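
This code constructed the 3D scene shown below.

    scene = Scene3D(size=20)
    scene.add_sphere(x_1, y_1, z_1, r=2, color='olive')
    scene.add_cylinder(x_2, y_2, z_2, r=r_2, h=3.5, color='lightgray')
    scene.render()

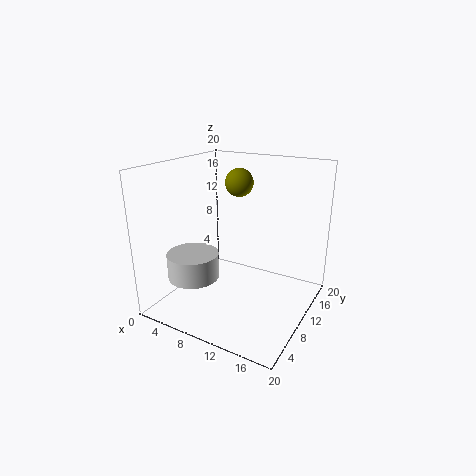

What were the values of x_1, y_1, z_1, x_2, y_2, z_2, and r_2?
x_1 = 8.5, y_1 = 13, z_1 = 17, x_2 = 5.5, y_2 = 5.5, z_2 = 5, r_2 = 3.5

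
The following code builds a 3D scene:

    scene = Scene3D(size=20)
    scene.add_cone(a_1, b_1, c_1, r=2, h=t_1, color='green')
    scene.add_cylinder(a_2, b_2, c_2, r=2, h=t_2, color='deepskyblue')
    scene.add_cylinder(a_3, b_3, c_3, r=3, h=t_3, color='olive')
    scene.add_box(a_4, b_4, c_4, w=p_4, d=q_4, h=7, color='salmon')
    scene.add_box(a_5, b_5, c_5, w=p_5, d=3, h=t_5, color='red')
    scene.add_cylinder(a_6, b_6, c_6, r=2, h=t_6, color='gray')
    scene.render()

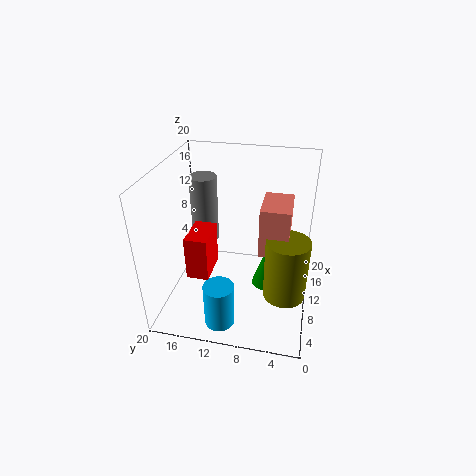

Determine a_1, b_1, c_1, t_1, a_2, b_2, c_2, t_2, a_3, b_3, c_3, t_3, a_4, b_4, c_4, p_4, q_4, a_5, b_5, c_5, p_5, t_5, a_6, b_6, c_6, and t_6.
a_1 = 11
b_1 = 6
c_1 = 2
t_1 = 6
a_2 = 3
b_2 = 11
c_2 = 1
t_2 = 6
a_3 = 9
b_3 = 3
c_3 = 2
t_3 = 9
a_4 = 9
b_4 = 3
c_4 = 8
p_4 = 6
q_4 = 4
a_5 = 5
b_5 = 13
c_5 = 6
p_5 = 5
t_5 = 6
a_6 = 14
b_6 = 16
c_6 = 7
t_6 = 10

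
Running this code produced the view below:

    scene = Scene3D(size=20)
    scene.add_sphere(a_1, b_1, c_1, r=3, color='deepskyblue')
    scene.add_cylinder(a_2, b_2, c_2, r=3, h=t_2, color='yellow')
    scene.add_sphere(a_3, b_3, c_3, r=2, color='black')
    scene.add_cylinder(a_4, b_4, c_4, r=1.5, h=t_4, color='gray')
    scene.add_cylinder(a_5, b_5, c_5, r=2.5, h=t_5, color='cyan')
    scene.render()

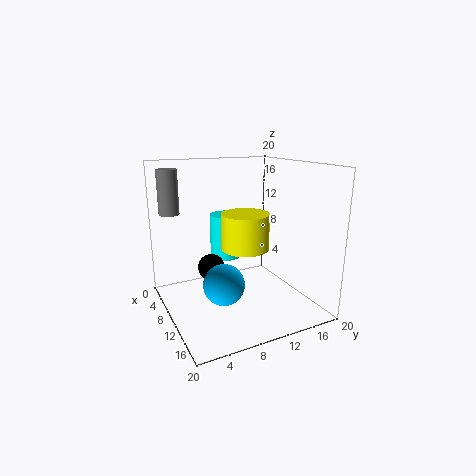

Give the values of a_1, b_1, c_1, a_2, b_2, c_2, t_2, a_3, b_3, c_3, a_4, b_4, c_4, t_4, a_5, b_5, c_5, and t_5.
a_1 = 9.5, b_1 = 8, c_1 = 3, a_2 = 14, b_2 = 9, c_2 = 10, t_2 = 4.5, a_3 = 6, b_3 = 7.5, c_3 = 4.5, a_4 = 2.5, b_4 = 2.5, c_4 = 12.5, t_4 = 6.5, a_5 = 2.5, b_5 = 11.5, c_5 = 4.5, t_5 = 7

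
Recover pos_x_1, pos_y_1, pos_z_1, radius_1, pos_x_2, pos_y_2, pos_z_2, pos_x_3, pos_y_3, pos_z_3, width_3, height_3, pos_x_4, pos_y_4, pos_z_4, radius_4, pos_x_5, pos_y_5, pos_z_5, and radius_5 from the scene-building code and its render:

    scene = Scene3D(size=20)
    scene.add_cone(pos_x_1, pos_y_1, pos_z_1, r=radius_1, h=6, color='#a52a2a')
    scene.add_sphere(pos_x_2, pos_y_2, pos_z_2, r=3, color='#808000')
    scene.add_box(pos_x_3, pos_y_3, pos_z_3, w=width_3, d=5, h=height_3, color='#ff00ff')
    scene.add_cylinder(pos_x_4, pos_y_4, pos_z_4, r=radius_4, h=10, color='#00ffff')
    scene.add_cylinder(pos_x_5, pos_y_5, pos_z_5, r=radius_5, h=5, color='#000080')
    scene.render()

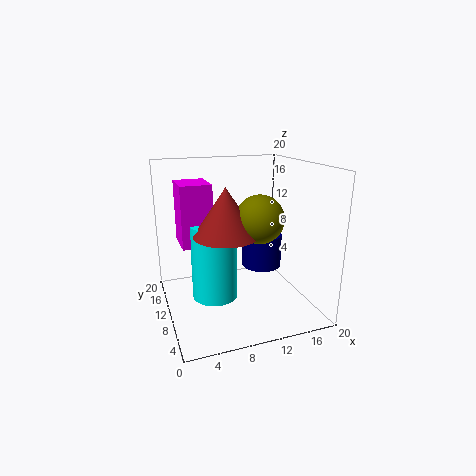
pos_x_1 = 7
pos_y_1 = 6
pos_z_1 = 12
radius_1 = 4
pos_x_2 = 11
pos_y_2 = 5
pos_z_2 = 14
pos_x_3 = 2
pos_y_3 = 8
pos_z_3 = 10
width_3 = 4
height_3 = 8
pos_x_4 = 6
pos_y_4 = 8
pos_z_4 = 3
radius_4 = 3
pos_x_5 = 15
pos_y_5 = 13
pos_z_5 = 4
radius_5 = 3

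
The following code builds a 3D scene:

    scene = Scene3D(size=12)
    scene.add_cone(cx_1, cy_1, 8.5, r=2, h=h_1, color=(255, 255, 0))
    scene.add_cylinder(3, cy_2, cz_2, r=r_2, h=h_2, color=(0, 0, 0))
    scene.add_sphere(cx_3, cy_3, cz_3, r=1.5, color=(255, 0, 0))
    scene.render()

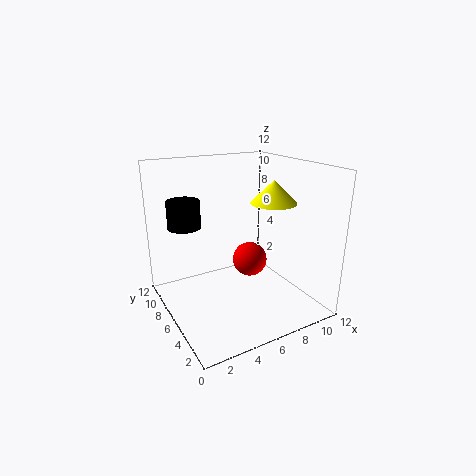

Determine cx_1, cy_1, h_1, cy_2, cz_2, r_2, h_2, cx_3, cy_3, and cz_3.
cx_1 = 9.5; cy_1 = 6; h_1 = 2; cy_2 = 10.5; cz_2 = 6; r_2 = 1.5; h_2 = 2.5; cx_3 = 7.5; cy_3 = 6.5; cz_3 = 3.5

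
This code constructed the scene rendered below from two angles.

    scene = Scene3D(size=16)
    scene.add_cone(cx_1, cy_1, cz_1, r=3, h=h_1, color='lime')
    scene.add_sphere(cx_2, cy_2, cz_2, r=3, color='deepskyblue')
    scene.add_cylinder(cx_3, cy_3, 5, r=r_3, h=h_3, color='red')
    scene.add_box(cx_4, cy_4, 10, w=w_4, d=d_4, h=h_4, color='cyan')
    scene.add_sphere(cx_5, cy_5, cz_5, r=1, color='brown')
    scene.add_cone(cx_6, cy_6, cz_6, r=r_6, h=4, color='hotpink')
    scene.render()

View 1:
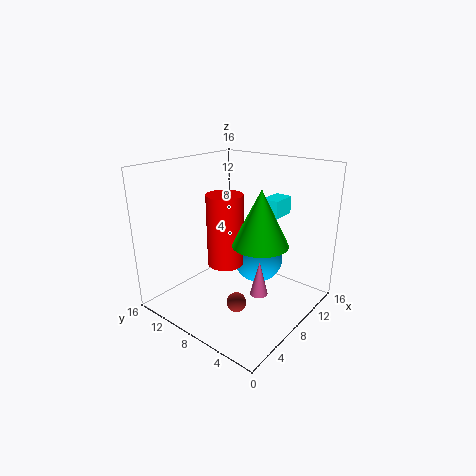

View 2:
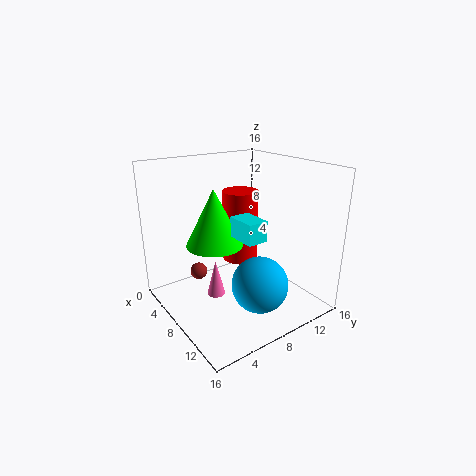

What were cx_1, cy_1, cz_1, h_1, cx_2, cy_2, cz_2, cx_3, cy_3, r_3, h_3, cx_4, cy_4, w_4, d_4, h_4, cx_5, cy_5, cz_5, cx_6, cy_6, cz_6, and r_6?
cx_1 = 8, cy_1 = 5, cz_1 = 8, h_1 = 6, cx_2 = 12, cy_2 = 8, cz_2 = 4, cx_3 = 7, cy_3 = 9, r_3 = 2, h_3 = 8, cx_4 = 11, cy_4 = 5, w_4 = 3, d_4 = 2, h_4 = 2, cx_5 = 4, cy_5 = 5, cz_5 = 3, cx_6 = 8, cy_6 = 5, cz_6 = 2, r_6 = 1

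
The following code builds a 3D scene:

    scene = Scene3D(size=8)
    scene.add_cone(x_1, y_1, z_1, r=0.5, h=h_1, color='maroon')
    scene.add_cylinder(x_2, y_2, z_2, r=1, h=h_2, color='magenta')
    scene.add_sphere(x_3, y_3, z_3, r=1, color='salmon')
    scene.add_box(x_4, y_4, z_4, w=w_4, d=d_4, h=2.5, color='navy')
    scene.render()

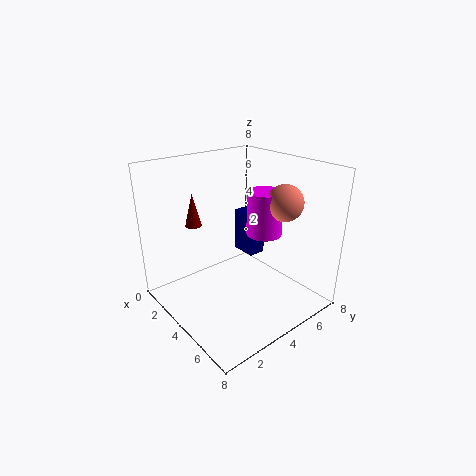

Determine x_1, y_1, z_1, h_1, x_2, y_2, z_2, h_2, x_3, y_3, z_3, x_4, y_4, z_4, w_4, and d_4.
x_1 = 1
y_1 = 3
z_1 = 4
h_1 = 2
x_2 = 4.5
y_2 = 5.5
z_2 = 4
h_2 = 2.5
x_3 = 5.5
y_3 = 6
z_3 = 6
x_4 = 2.5
y_4 = 5
z_4 = 2.5
w_4 = 1.5
d_4 = 1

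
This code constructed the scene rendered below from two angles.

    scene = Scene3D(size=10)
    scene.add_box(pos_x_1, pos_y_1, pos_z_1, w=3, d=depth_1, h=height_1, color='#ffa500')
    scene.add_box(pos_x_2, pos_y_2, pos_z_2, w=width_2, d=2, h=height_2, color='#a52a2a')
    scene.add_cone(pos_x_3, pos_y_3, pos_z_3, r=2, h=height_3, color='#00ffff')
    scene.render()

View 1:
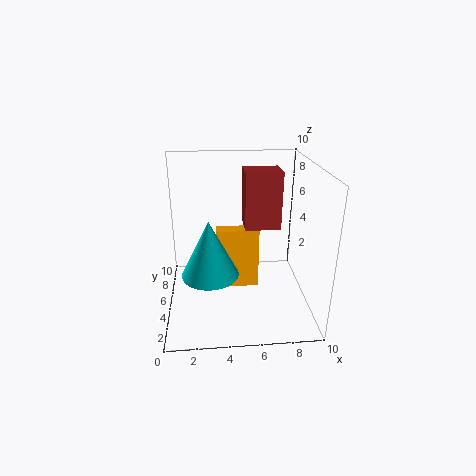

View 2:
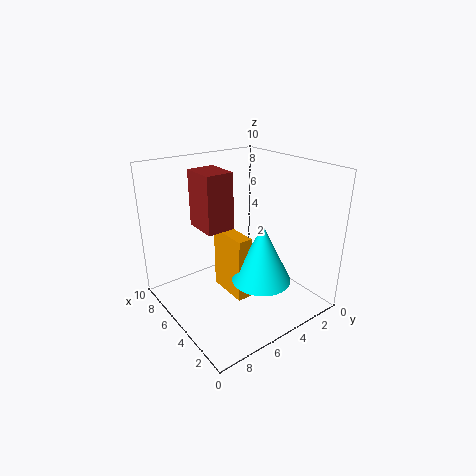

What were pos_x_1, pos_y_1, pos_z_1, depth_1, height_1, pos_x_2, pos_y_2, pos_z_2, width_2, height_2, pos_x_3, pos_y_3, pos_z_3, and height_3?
pos_x_1 = 3.5, pos_y_1 = 5, pos_z_1 = 1, depth_1 = 1, height_1 = 4.5, pos_x_2 = 5.5, pos_y_2 = 5, pos_z_2 = 5.5, width_2 = 2.5, height_2 = 4, pos_x_3 = 3, pos_y_3 = 4.5, pos_z_3 = 2.5, height_3 = 4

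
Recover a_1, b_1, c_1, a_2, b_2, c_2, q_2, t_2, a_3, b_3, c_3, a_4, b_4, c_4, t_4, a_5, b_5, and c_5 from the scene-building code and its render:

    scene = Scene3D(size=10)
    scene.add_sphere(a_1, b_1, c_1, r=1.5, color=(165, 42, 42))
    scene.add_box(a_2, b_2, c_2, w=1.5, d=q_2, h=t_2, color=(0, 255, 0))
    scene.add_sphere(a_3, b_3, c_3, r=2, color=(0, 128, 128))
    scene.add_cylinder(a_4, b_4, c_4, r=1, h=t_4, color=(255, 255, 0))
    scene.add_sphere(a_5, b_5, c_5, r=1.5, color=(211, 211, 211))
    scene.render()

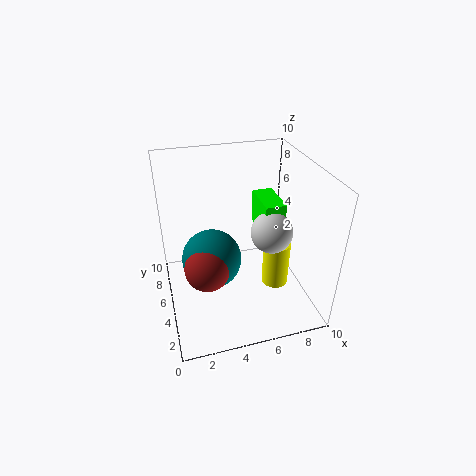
a_1 = 2.5
b_1 = 3.5
c_1 = 4
a_2 = 7
b_2 = 5
c_2 = 4.5
q_2 = 3
t_2 = 2.5
a_3 = 3
b_3 = 4.5
c_3 = 4
a_4 = 8
b_4 = 5
c_4 = 0.5
t_4 = 3.5
a_5 = 7.5
b_5 = 5
c_5 = 5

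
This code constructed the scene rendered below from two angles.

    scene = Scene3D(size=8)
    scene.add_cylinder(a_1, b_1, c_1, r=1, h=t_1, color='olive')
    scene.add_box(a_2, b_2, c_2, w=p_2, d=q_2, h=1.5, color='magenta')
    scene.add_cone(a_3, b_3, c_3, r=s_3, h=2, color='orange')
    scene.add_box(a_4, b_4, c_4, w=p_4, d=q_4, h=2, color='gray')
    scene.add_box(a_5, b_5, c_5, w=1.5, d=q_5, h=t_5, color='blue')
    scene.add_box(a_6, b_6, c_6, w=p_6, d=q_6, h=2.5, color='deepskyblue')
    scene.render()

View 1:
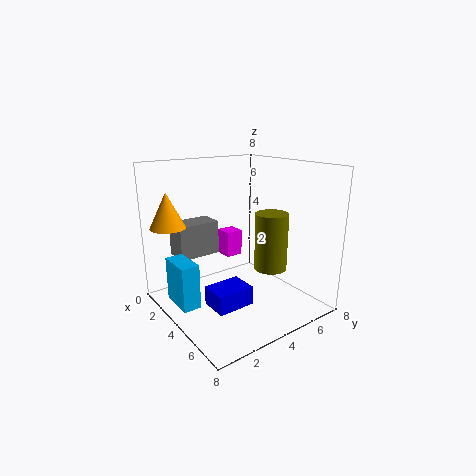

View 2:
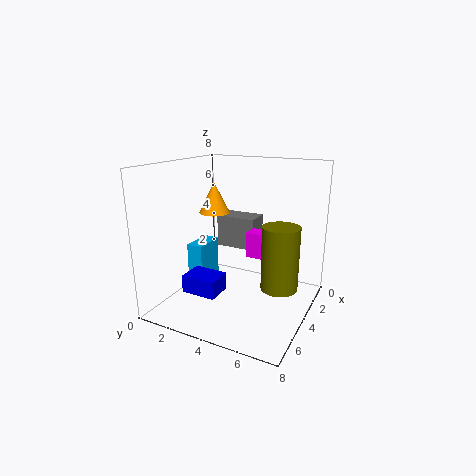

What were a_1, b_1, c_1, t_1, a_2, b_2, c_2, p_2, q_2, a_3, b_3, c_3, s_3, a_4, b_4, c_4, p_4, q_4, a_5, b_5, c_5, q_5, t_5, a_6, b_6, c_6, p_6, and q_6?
a_1 = 4, b_1 = 6.5, c_1 = 1.5, t_1 = 3.5, a_2 = 2, b_2 = 4, c_2 = 2.5, p_2 = 1, q_2 = 1, a_3 = 1.5, b_3 = 1, c_3 = 4.5, s_3 = 1, a_4 = 0.5, b_4 = 1.5, c_4 = 2.5, p_4 = 1.5, q_4 = 2.5, a_5 = 4.5, b_5 = 1.5, c_5 = 1, q_5 = 2, t_5 = 1, a_6 = 2, b_6 = 0.5, c_6 = 0.5, p_6 = 2, q_6 = 1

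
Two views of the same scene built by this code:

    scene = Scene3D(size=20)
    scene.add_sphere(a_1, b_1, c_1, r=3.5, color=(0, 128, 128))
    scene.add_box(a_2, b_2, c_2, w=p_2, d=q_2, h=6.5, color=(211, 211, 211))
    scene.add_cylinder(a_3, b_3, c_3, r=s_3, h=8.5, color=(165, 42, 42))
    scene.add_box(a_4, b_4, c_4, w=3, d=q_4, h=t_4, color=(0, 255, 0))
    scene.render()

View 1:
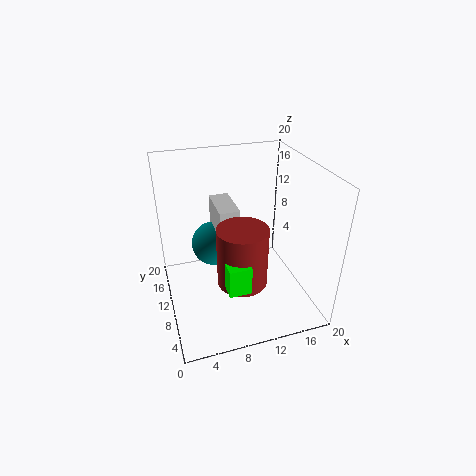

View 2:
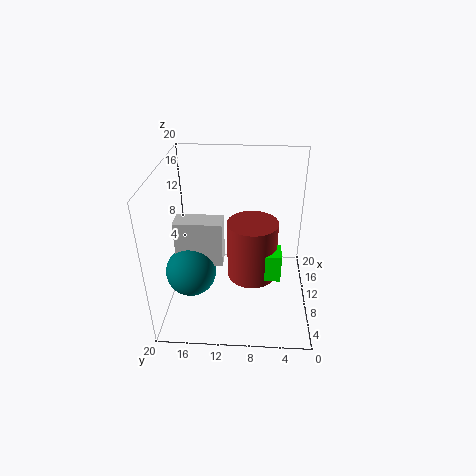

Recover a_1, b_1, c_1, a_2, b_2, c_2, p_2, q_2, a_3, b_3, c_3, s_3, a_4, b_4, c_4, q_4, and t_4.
a_1 = 8; b_1 = 16.5; c_1 = 5.5; a_2 = 8; b_2 = 12; c_2 = 6.5; p_2 = 3; q_2 = 6.5; a_3 = 10; b_3 = 8; c_3 = 4; s_3 = 3.5; a_4 = 7; b_4 = 4; c_4 = 5; q_4 = 2.5; t_4 = 4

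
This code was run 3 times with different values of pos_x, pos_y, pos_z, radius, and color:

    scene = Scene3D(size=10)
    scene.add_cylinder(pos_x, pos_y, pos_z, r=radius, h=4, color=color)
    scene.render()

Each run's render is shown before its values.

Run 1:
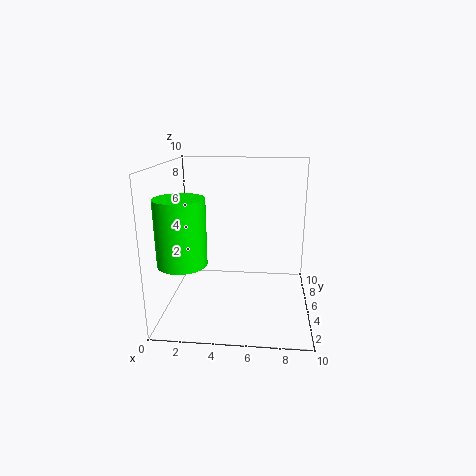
pos_x = 2; pos_y = 1.5; pos_z = 4.5; radius = 1.5; color = 'lime'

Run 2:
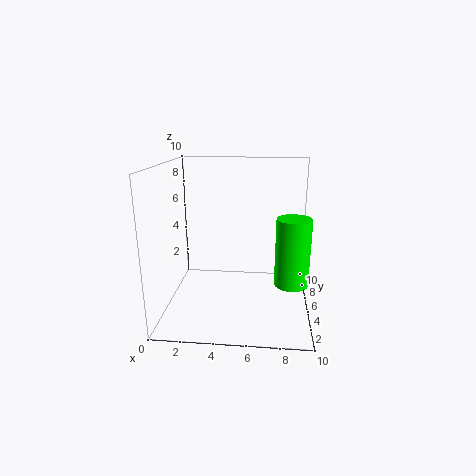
pos_x = 8.5; pos_y = 1.5; pos_z = 3.5; radius = 1; color = 'lime'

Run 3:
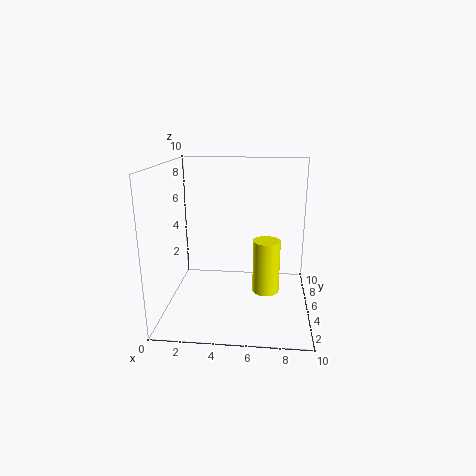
pos_x = 7; pos_y = 6; pos_z = 0.5; radius = 1; color = 'yellow'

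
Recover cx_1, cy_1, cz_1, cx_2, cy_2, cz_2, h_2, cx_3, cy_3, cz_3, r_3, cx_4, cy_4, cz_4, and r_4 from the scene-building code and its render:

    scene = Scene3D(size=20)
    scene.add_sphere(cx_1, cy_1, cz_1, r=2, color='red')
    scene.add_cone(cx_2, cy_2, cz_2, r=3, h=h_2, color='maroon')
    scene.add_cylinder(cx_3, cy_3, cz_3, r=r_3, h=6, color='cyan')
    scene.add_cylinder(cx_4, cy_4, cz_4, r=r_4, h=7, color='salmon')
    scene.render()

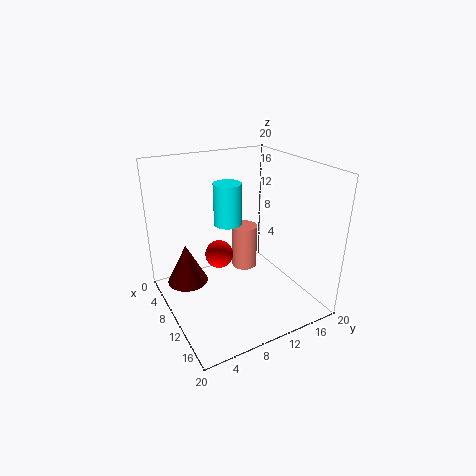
cx_1 = 8
cy_1 = 8
cz_1 = 7
cx_2 = 5
cy_2 = 4
cz_2 = 2
h_2 = 6
cx_3 = 7
cy_3 = 10
cz_3 = 11
r_3 = 2
cx_4 = 5
cy_4 = 14
cz_4 = 2
r_4 = 2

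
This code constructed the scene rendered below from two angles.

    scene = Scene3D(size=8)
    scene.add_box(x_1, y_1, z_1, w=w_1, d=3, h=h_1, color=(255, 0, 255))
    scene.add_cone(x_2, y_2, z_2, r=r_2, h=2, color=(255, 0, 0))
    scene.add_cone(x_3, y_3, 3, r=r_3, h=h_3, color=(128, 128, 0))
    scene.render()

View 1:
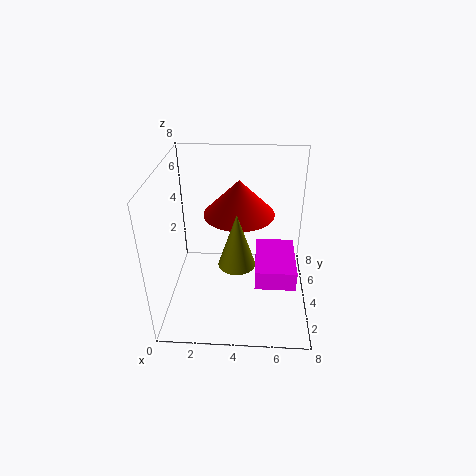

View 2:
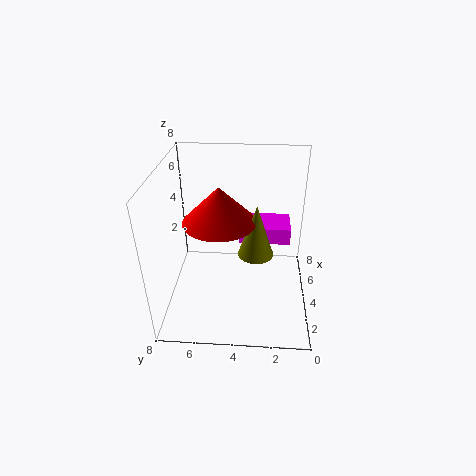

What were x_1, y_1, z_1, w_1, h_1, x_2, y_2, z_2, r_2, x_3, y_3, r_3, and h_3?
x_1 = 5; y_1 = 1; z_1 = 3; w_1 = 2; h_1 = 1; x_2 = 4; y_2 = 5; z_2 = 5; r_2 = 2; x_3 = 4; y_3 = 3; r_3 = 1; h_3 = 3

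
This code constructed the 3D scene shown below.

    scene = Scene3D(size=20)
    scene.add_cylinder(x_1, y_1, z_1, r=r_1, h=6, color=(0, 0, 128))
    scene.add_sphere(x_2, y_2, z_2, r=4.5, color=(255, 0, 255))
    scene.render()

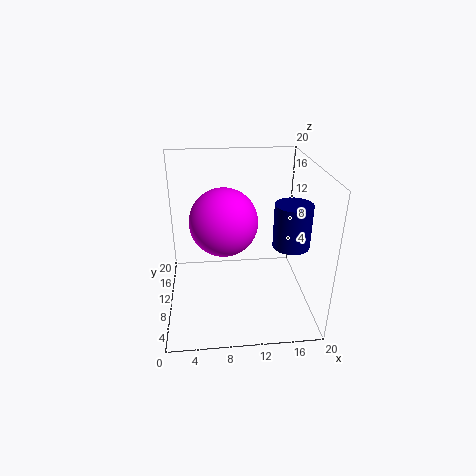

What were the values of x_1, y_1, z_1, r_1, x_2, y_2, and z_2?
x_1 = 17
y_1 = 8
z_1 = 9.5
r_1 = 2.5
x_2 = 8
y_2 = 9
z_2 = 13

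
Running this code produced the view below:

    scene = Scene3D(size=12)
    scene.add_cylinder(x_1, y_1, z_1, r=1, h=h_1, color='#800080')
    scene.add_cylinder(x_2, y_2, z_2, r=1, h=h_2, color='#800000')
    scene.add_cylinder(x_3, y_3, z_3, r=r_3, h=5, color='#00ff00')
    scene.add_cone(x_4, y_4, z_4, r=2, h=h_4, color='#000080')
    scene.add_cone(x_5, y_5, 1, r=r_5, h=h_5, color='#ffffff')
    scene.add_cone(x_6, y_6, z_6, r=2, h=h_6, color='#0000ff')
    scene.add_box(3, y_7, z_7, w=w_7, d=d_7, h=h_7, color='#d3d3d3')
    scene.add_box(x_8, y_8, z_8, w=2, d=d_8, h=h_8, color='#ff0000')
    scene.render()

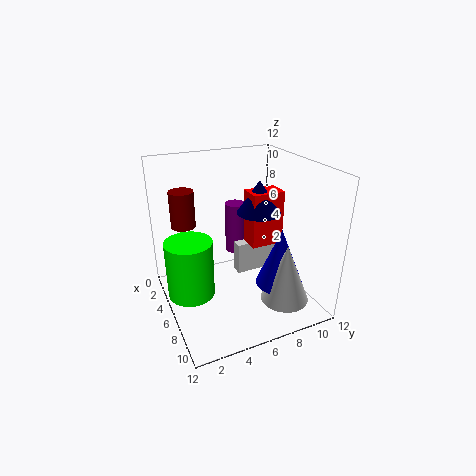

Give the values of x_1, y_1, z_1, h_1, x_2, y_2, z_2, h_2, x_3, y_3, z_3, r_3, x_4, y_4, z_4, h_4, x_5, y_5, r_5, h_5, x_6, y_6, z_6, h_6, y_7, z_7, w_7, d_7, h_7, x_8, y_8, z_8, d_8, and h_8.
x_1 = 1, y_1 = 8, z_1 = 2, h_1 = 5, x_2 = 4, y_2 = 2, z_2 = 7, h_2 = 3, x_3 = 5, y_3 = 2, z_3 = 1, r_3 = 2, x_4 = 4, y_4 = 9, z_4 = 7, h_4 = 3, x_5 = 9, y_5 = 9, r_5 = 2, h_5 = 5, x_6 = 8, y_6 = 9, z_6 = 2, h_6 = 5, y_7 = 7, z_7 = 1, w_7 = 1, d_7 = 4, h_7 = 3, x_8 = 3, y_8 = 8, z_8 = 4, d_8 = 3, h_8 = 5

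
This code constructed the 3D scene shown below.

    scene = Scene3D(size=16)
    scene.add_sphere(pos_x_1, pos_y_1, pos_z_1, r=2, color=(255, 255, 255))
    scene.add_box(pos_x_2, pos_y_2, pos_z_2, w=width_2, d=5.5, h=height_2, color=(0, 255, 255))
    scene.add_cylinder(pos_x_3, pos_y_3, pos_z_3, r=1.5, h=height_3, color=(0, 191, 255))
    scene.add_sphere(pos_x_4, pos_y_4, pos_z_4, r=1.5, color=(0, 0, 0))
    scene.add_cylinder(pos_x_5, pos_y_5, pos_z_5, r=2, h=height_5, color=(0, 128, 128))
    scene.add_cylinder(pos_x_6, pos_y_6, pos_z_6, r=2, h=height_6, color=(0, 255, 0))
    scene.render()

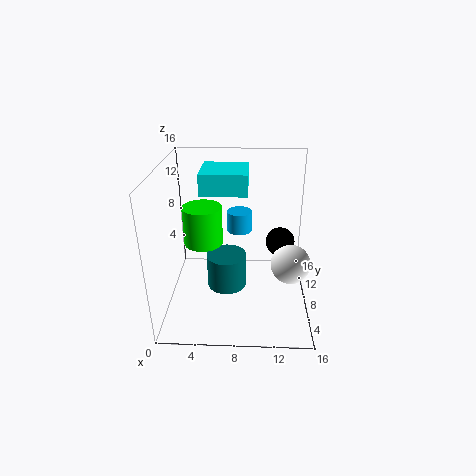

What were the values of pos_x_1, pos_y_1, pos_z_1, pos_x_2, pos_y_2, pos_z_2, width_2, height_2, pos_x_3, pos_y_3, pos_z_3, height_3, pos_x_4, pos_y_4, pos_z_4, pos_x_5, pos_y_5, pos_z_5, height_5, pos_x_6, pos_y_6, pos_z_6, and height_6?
pos_x_1 = 13.5
pos_y_1 = 4.5
pos_z_1 = 7
pos_x_2 = 3.5
pos_y_2 = 10
pos_z_2 = 12
width_2 = 5.5
height_2 = 2.5
pos_x_3 = 8
pos_y_3 = 12
pos_z_3 = 7
height_3 = 2.5
pos_x_4 = 12.5
pos_y_4 = 6.5
pos_z_4 = 8.5
pos_x_5 = 7
pos_y_5 = 4.5
pos_z_5 = 4.5
height_5 = 3.5
pos_x_6 = 4.5
pos_y_6 = 6
pos_z_6 = 8.5
height_6 = 4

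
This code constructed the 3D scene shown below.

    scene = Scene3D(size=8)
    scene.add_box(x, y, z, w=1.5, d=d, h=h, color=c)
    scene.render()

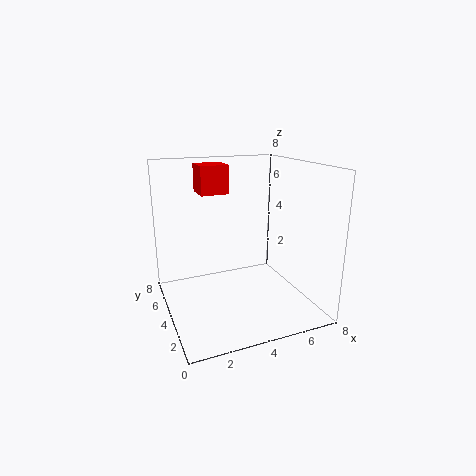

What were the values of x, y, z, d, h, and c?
x = 2; y = 4; z = 6.5; d = 1.5; h = 1.5; c = 'red'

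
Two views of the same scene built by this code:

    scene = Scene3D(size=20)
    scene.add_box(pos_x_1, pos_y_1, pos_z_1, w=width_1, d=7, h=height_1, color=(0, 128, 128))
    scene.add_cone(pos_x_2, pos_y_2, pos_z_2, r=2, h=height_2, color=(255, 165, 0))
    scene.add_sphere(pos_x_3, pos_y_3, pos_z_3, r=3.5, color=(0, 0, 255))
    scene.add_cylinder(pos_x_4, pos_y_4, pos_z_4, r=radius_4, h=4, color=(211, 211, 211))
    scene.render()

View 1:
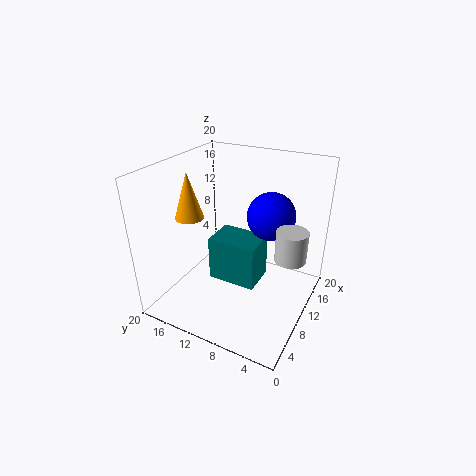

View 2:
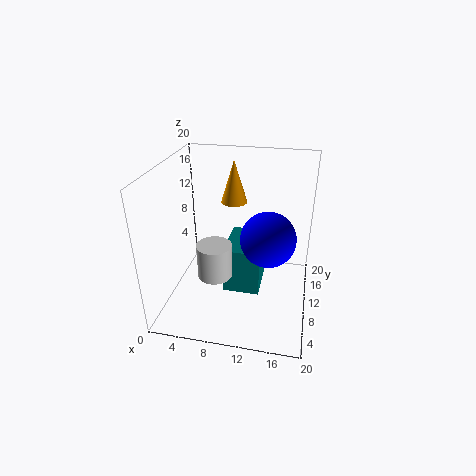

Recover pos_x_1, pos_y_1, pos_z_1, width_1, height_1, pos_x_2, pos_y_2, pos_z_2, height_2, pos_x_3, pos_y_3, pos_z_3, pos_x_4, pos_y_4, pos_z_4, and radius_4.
pos_x_1 = 8.5; pos_y_1 = 7; pos_z_1 = 3; width_1 = 5; height_1 = 6.5; pos_x_2 = 8; pos_y_2 = 16.5; pos_z_2 = 12.5; height_2 = 6.5; pos_x_3 = 14.5; pos_y_3 = 7; pos_z_3 = 12; pos_x_4 = 9; pos_y_4 = 2; pos_z_4 = 9.5; radius_4 = 2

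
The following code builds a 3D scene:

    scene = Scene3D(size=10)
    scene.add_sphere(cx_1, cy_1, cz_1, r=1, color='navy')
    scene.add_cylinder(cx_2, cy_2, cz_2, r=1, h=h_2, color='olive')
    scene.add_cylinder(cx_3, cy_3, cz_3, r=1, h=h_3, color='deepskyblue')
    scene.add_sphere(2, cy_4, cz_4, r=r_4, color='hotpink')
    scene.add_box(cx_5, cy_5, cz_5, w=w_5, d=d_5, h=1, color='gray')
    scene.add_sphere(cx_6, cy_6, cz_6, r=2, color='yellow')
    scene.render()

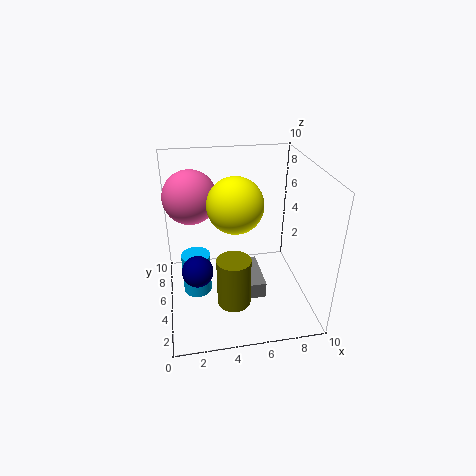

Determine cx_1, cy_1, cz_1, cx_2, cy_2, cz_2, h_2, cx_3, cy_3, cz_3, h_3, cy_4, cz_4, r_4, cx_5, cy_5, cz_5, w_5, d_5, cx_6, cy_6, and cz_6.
cx_1 = 2, cy_1 = 3, cz_1 = 4, cx_2 = 4, cy_2 = 1, cz_2 = 3, h_2 = 3, cx_3 = 2, cy_3 = 5, cz_3 = 1, h_3 = 3, cy_4 = 8, cz_4 = 7, r_4 = 2, cx_5 = 5, cy_5 = 1, cz_5 = 3, w_5 = 1, d_5 = 3, cx_6 = 5, cy_6 = 6, cz_6 = 7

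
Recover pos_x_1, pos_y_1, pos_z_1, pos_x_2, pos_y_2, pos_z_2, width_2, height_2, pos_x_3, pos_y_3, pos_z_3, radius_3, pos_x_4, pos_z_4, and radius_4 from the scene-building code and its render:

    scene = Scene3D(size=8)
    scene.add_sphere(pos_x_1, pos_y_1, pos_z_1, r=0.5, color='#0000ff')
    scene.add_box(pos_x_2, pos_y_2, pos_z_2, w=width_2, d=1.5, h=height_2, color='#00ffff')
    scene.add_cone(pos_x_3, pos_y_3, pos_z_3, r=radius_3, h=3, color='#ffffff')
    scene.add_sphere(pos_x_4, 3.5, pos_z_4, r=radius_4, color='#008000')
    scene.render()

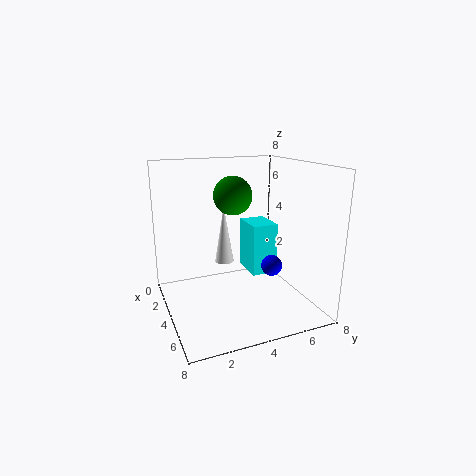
pos_x_1 = 7
pos_y_1 = 4.5
pos_z_1 = 3.5
pos_x_2 = 2
pos_y_2 = 5
pos_z_2 = 1.5
width_2 = 2
height_2 = 3
pos_x_3 = 4.5
pos_y_3 = 3
pos_z_3 = 3
radius_3 = 0.5
pos_x_4 = 4.5
pos_z_4 = 6.5
radius_4 = 1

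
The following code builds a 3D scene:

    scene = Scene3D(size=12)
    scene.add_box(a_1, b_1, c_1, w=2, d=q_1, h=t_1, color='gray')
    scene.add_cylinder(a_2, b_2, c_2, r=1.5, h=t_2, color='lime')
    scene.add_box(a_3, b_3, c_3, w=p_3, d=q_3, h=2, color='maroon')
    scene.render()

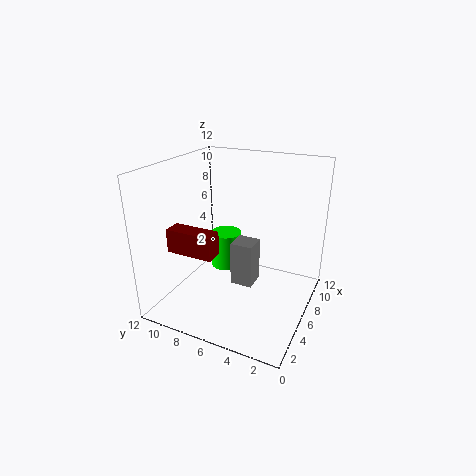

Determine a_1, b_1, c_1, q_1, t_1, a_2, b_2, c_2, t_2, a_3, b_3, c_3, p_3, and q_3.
a_1 = 6.5
b_1 = 5
c_1 = 1
q_1 = 2
t_1 = 4
a_2 = 9.5
b_2 = 9
c_2 = 1
t_2 = 3.5
a_3 = 3
b_3 = 7
c_3 = 5
p_3 = 1.5
q_3 = 4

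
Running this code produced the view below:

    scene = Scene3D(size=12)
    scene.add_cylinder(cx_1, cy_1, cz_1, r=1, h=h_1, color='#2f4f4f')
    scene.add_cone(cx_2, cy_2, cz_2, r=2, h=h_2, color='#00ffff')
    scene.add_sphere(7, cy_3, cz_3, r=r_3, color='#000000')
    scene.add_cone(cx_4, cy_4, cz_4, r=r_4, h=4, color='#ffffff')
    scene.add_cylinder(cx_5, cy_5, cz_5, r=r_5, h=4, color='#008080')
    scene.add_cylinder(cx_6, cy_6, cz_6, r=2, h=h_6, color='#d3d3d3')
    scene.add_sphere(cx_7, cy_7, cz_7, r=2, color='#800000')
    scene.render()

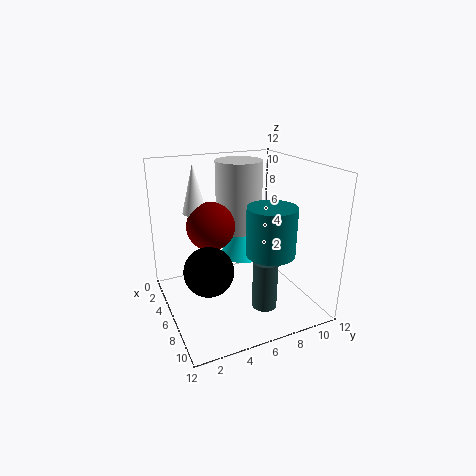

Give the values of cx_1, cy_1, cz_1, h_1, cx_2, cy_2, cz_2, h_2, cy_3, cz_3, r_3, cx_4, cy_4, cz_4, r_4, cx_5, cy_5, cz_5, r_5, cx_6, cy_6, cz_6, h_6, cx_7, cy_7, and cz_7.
cx_1 = 9, cy_1 = 7, cz_1 = 1, h_1 = 4, cx_2 = 5, cy_2 = 7, cz_2 = 4, h_2 = 4, cy_3 = 3, cz_3 = 4, r_3 = 2, cx_4 = 4, cy_4 = 3, cz_4 = 8, r_4 = 1, cx_5 = 8, cy_5 = 8, cz_5 = 5, r_5 = 2, cx_6 = 4, cy_6 = 7, cz_6 = 6, h_6 = 6, cx_7 = 5, cy_7 = 4, cz_7 = 7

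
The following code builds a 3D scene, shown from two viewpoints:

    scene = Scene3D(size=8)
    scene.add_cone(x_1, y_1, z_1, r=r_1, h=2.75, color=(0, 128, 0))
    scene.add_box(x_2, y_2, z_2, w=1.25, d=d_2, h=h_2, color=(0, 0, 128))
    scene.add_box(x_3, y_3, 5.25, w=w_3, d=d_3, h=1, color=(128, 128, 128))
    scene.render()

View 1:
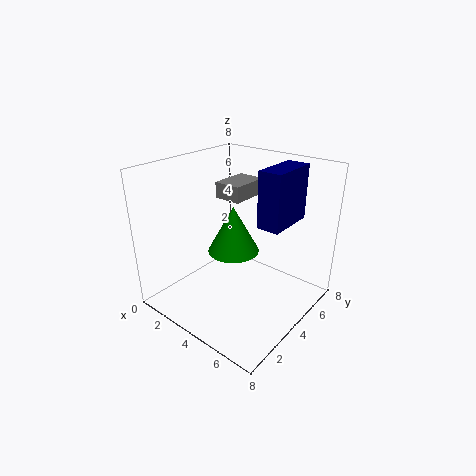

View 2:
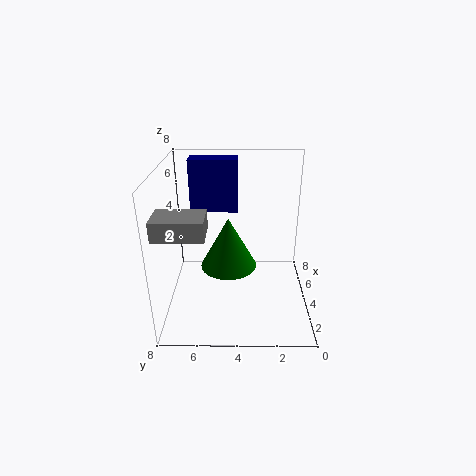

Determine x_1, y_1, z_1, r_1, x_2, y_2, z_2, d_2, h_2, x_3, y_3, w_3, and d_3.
x_1 = 3.25
y_1 = 4.5
z_1 = 2.75
r_1 = 1.5
x_2 = 5.25
y_2 = 4
z_2 = 5
d_2 = 2.75
h_2 = 3
x_3 = 1
y_3 = 5.5
w_3 = 1.75
d_3 = 2.5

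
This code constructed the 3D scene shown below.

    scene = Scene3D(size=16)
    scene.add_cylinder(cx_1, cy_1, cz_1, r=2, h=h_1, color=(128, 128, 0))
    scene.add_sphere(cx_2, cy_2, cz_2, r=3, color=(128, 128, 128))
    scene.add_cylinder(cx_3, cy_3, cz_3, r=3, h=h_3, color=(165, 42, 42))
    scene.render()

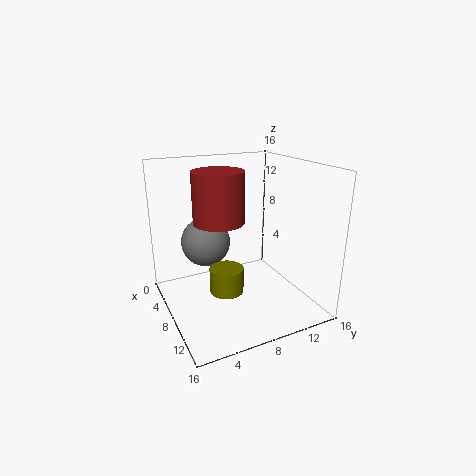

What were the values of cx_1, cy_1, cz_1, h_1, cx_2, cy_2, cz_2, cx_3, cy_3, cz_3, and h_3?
cx_1 = 7; cy_1 = 7; cz_1 = 1; h_1 = 3; cx_2 = 3; cy_2 = 6; cz_2 = 6; cx_3 = 5; cy_3 = 7; cz_3 = 9; h_3 = 6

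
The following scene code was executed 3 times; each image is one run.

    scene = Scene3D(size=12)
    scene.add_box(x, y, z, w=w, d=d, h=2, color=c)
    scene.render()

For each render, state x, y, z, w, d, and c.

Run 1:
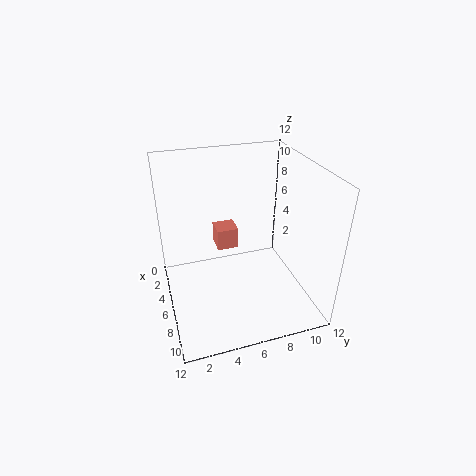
x = 1; y = 5; z = 3; w = 2; d = 2; c = 'salmon'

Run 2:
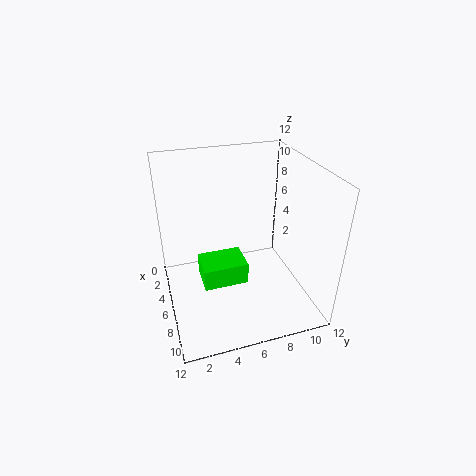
x = 3; y = 3; z = 1; w = 3; d = 4; c = 'lime'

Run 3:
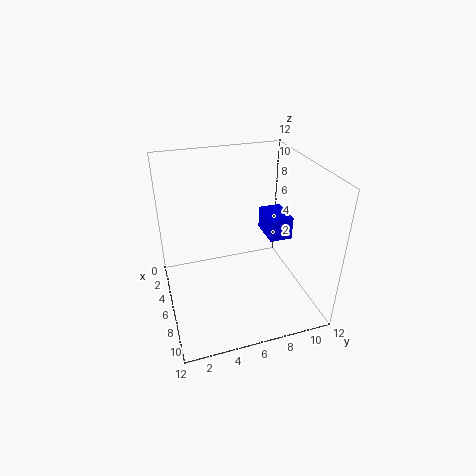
x = 3; y = 9; z = 5; w = 3; d = 2; c = 'blue'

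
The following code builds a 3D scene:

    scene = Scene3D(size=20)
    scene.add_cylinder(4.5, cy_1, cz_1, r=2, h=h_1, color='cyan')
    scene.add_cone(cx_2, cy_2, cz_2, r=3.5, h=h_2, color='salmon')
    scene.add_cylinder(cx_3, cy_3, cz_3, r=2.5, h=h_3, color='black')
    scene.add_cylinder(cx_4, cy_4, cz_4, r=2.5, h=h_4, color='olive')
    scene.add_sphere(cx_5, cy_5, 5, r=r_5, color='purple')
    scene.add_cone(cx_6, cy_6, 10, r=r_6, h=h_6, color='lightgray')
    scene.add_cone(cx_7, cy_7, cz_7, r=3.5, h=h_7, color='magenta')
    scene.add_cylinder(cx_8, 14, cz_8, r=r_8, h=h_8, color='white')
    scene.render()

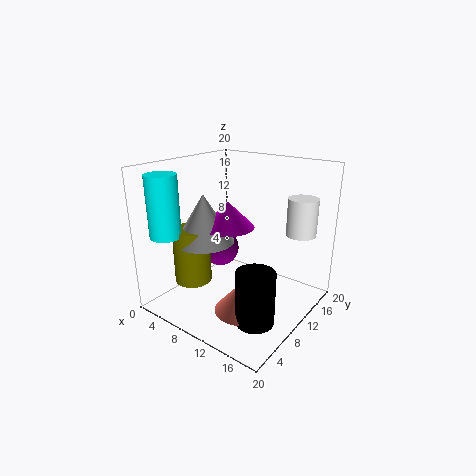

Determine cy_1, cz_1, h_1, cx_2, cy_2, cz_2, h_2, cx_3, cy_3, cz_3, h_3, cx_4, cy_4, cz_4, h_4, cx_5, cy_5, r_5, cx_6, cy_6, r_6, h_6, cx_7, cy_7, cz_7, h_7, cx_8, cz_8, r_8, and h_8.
cy_1 = 2, cz_1 = 11.5, h_1 = 8, cx_2 = 13.5, cy_2 = 6, cz_2 = 2, h_2 = 4, cx_3 = 16, cy_3 = 5.5, cz_3 = 1.5, h_3 = 7, cx_4 = 6, cy_4 = 5, cz_4 = 4.5, h_4 = 7.5, cx_5 = 3, cy_5 = 14.5, r_5 = 3, cx_6 = 7, cy_6 = 6.5, r_6 = 4, h_6 = 6.5, cx_7 = 9.5, cy_7 = 8.5, cz_7 = 12, h_7 = 3.5, cx_8 = 17.5, cz_8 = 11, r_8 = 2, h_8 = 5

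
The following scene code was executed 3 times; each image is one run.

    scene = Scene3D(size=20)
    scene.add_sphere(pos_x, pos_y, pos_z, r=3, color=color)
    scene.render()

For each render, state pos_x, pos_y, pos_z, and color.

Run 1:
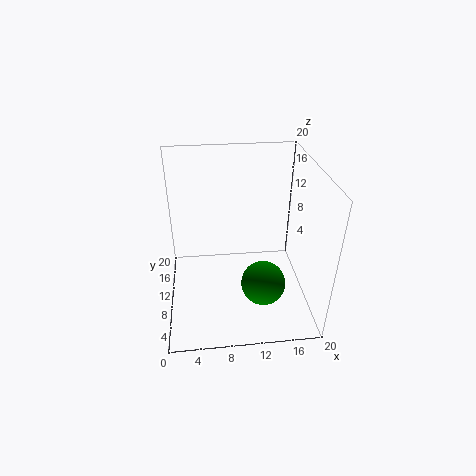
pos_x = 13; pos_y = 6; pos_z = 5; color = 'green'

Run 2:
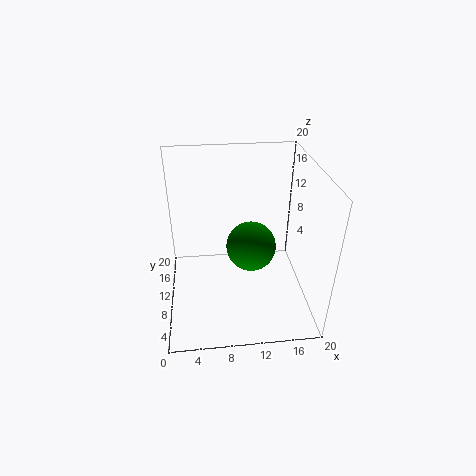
pos_x = 11; pos_y = 5; pos_z = 12; color = 'green'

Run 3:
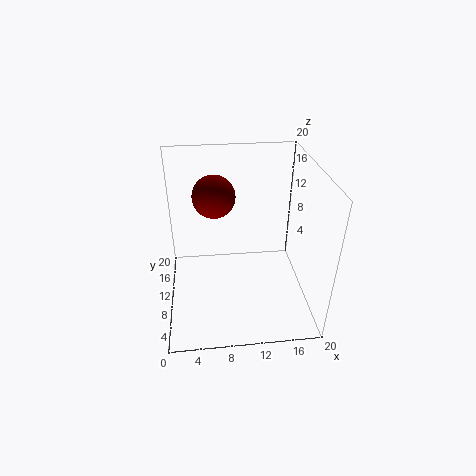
pos_x = 7; pos_y = 13; pos_z = 15; color = 'maroon'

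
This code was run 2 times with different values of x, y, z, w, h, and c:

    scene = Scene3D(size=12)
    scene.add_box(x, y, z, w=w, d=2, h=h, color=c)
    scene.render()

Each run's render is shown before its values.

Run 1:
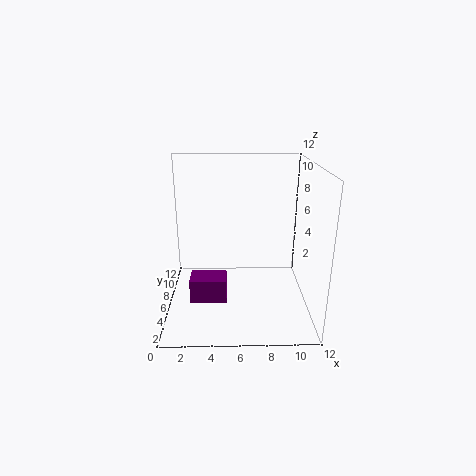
x = 2
y = 4
z = 1
w = 3
h = 2
c = 'purple'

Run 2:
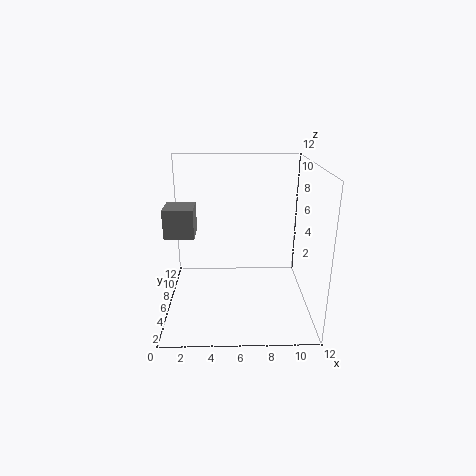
x = 1
y = 1
z = 8
w = 2
h = 2
c = 'gray'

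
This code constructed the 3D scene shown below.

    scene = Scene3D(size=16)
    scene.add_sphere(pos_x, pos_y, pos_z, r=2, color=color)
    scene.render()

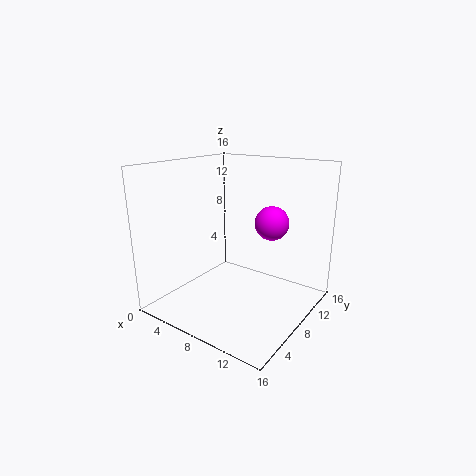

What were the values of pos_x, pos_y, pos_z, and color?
pos_x = 10, pos_y = 12, pos_z = 9, color = 'magenta'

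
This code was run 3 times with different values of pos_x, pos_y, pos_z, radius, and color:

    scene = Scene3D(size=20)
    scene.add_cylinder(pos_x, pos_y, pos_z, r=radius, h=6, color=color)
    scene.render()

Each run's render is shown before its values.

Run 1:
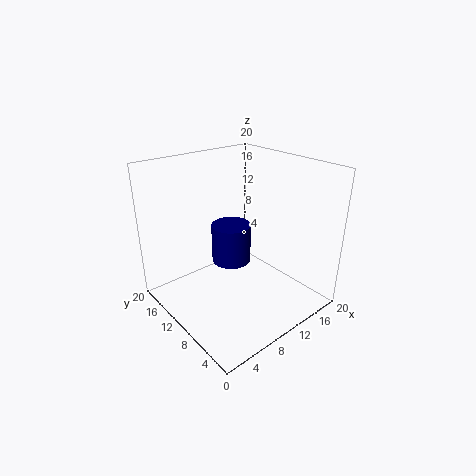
pos_x = 12, pos_y = 14, pos_z = 4, radius = 3, color = 'navy'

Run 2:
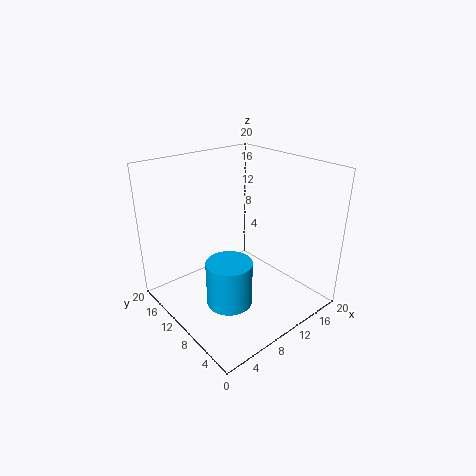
pos_x = 6, pos_y = 7, pos_z = 3, radius = 3, color = 'deepskyblue'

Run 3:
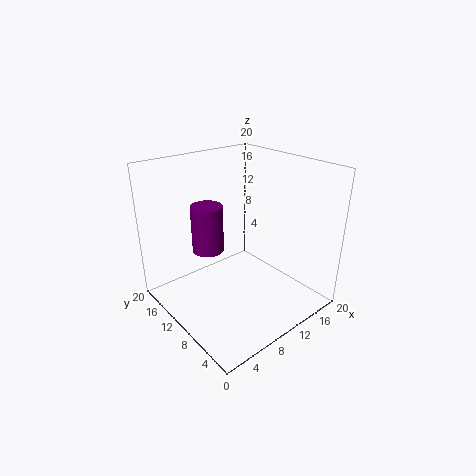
pos_x = 5, pos_y = 10, pos_z = 10, radius = 2, color = 'purple'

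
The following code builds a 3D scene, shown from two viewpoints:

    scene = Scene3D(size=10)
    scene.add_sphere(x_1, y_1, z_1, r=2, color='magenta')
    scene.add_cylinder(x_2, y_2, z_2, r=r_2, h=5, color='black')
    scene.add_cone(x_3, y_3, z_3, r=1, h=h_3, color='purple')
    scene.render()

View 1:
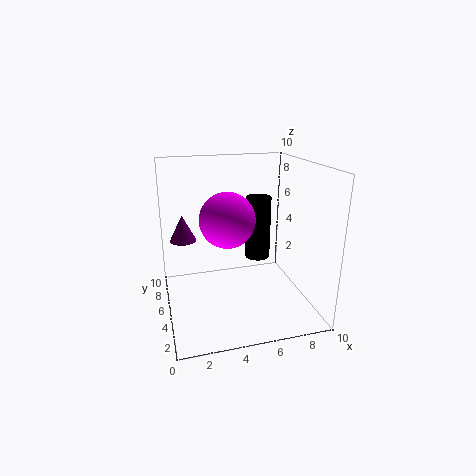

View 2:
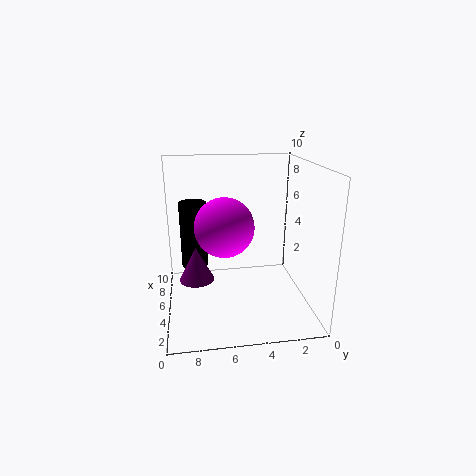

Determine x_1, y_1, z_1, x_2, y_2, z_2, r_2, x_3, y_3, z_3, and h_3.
x_1 = 4.5
y_1 = 6
z_1 = 6
x_2 = 7.5
y_2 = 8
z_2 = 2
r_2 = 1
x_3 = 1.5
y_3 = 8
z_3 = 4
h_3 = 2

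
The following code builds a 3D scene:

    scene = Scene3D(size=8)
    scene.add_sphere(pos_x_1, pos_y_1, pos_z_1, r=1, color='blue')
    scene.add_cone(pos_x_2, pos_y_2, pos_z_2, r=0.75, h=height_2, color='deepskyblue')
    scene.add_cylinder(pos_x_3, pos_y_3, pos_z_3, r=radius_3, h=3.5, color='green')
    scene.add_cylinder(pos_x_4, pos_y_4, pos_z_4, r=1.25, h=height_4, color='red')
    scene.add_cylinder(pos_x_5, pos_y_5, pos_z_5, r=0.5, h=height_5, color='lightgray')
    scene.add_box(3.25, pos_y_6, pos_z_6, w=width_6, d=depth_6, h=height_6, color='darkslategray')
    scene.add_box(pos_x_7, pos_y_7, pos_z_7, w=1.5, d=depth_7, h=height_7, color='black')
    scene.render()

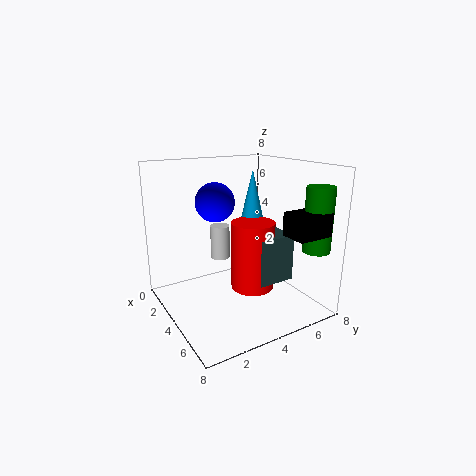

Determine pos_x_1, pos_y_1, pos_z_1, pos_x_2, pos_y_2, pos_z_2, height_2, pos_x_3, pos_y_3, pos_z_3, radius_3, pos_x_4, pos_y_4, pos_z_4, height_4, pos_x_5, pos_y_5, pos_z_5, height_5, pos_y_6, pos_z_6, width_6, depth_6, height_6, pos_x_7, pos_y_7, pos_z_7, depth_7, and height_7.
pos_x_1 = 4.25, pos_y_1 = 2.5, pos_z_1 = 6.25, pos_x_2 = 2.75, pos_y_2 = 5.75, pos_z_2 = 4.25, height_2 = 3.25, pos_x_3 = 6.75, pos_y_3 = 7.25, pos_z_3 = 3.5, radius_3 = 0.75, pos_x_4 = 4, pos_y_4 = 5, pos_z_4 = 0.75, height_4 = 4, pos_x_5 = 4.25, pos_y_5 = 2.75, pos_z_5 = 3.25, height_5 = 1.75, pos_y_6 = 4.75, pos_z_6 = 1.25, width_6 = 2, depth_6 = 2.25, height_6 = 2.75, pos_x_7 = 6, pos_y_7 = 5.5, pos_z_7 = 4.5, depth_7 = 2, height_7 = 1.25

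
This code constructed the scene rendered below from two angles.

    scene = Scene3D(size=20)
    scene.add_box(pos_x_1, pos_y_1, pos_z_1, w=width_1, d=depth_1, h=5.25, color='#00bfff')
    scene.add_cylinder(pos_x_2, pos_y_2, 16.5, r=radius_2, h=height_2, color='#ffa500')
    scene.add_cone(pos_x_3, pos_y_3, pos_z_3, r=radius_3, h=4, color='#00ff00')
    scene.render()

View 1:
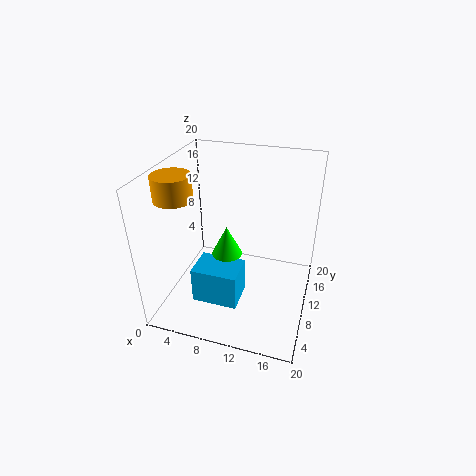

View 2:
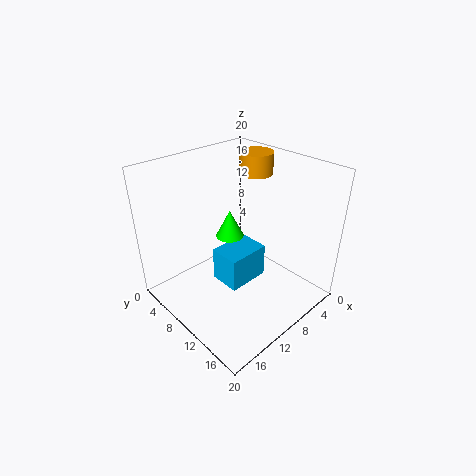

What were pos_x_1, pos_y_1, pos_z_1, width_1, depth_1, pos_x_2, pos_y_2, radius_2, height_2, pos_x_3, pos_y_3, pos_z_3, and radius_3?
pos_x_1 = 4.5, pos_y_1 = 5.5, pos_z_1 = 1, width_1 = 6.5, depth_1 = 4.75, pos_x_2 = 2.75, pos_y_2 = 6.25, radius_2 = 2.5, height_2 = 3.25, pos_x_3 = 9.25, pos_y_3 = 7.5, pos_z_3 = 9, radius_3 = 2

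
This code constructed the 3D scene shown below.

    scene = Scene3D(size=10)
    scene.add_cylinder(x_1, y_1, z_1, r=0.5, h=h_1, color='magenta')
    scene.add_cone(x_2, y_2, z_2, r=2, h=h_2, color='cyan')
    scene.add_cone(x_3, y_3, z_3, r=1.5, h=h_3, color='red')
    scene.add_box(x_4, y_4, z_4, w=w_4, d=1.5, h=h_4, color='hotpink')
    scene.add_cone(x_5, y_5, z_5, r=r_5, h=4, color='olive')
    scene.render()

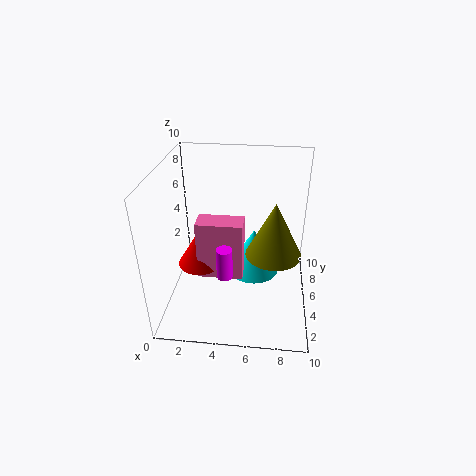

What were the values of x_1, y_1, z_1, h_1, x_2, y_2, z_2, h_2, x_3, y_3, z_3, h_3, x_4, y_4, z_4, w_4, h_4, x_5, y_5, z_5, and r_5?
x_1 = 4.5, y_1 = 2, z_1 = 4, h_1 = 2, x_2 = 6, y_2 = 7, z_2 = 1, h_2 = 3.5, x_3 = 2.5, y_3 = 4, z_3 = 3.5, h_3 = 2.5, x_4 = 2.5, y_4 = 3, z_4 = 3, w_4 = 3, h_4 = 4, x_5 = 7.5, y_5 = 5.5, z_5 = 3.5, r_5 = 2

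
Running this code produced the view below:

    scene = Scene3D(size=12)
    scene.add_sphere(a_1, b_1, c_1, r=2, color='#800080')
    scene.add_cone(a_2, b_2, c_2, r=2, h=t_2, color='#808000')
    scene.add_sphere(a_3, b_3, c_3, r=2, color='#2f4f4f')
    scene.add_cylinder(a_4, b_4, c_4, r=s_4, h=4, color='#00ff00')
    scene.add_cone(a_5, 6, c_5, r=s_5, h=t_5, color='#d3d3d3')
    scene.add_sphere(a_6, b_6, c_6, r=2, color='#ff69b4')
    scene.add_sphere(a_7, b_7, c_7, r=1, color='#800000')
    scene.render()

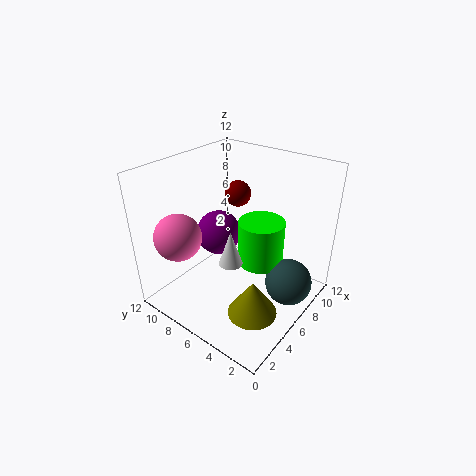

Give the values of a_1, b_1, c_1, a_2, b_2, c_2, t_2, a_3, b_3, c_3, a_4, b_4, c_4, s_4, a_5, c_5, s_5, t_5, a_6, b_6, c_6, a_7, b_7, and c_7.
a_1 = 7
b_1 = 9
c_1 = 5
a_2 = 4
b_2 = 3
c_2 = 1
t_2 = 3
a_3 = 8
b_3 = 2
c_3 = 2
a_4 = 8
b_4 = 5
c_4 = 3
s_4 = 2
a_5 = 5
c_5 = 4
s_5 = 1
t_5 = 3
a_6 = 3
b_6 = 10
c_6 = 6
a_7 = 6
b_7 = 6
c_7 = 10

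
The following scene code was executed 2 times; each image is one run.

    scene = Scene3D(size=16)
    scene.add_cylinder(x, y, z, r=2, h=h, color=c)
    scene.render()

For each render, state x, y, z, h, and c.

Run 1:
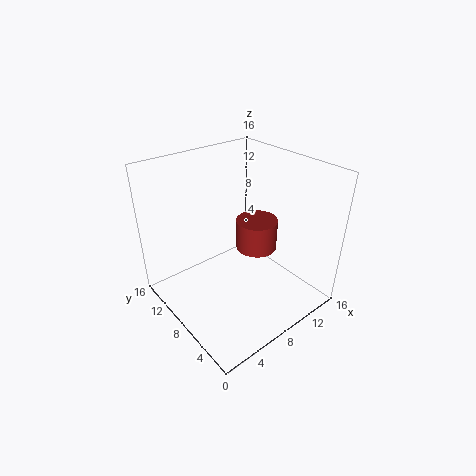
x = 7.5
y = 4.5
z = 9
h = 3
c = 'brown'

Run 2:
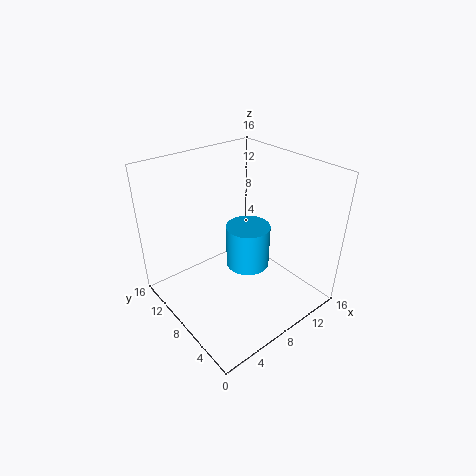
x = 5.5
y = 3.5
z = 8.5
h = 4
c = 'deepskyblue'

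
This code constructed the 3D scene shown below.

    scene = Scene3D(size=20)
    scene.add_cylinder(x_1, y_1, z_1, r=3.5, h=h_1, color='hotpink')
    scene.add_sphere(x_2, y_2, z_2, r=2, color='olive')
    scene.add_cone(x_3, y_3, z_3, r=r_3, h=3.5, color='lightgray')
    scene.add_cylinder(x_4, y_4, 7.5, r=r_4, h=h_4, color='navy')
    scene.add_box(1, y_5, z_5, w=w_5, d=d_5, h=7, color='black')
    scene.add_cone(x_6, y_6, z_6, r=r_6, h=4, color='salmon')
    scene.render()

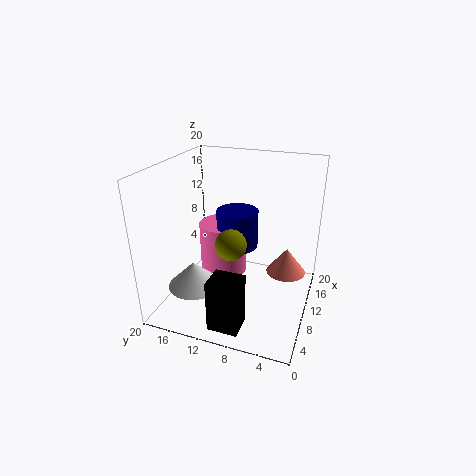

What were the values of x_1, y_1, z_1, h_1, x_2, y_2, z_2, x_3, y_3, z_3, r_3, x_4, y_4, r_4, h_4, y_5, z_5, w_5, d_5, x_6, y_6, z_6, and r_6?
x_1 = 13; y_1 = 13.5; z_1 = 2.5; h_1 = 8; x_2 = 6; y_2 = 9.5; z_2 = 11; x_3 = 5; y_3 = 14.5; z_3 = 4.5; r_3 = 3.5; x_4 = 12.5; y_4 = 11; r_4 = 3; h_4 = 5.5; y_5 = 7; z_5 = 1; w_5 = 3.5; d_5 = 4; x_6 = 15.5; y_6 = 4; z_6 = 2.5; r_6 = 3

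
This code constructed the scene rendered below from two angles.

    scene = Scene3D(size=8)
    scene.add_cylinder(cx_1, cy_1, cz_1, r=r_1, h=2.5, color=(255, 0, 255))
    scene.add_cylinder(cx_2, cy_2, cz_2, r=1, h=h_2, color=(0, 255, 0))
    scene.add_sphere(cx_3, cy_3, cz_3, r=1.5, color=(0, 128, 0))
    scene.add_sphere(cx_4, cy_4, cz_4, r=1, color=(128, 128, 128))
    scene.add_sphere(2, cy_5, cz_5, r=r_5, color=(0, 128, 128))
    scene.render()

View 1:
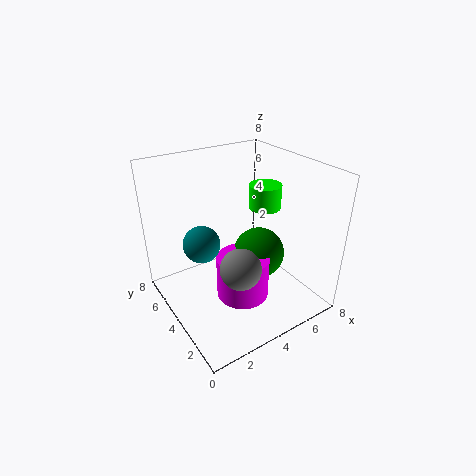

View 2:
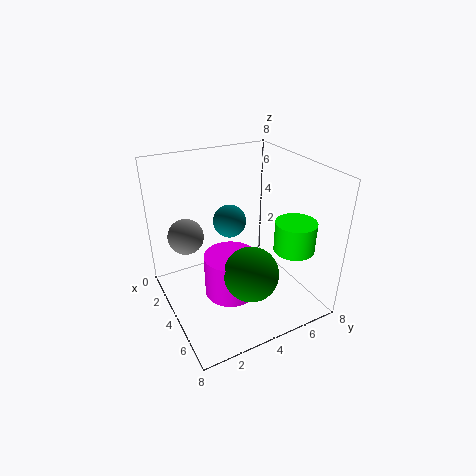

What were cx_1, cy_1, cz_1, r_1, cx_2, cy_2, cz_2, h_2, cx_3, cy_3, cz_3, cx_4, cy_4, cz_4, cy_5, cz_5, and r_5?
cx_1 = 4
cy_1 = 3.5
cz_1 = 0.5
r_1 = 1.5
cx_2 = 7
cy_2 = 5.5
cz_2 = 4.5
h_2 = 1.5
cx_3 = 5.5
cy_3 = 4
cz_3 = 2.5
cx_4 = 2.5
cy_4 = 1.5
cz_4 = 4
cy_5 = 4.5
cz_5 = 4
r_5 = 1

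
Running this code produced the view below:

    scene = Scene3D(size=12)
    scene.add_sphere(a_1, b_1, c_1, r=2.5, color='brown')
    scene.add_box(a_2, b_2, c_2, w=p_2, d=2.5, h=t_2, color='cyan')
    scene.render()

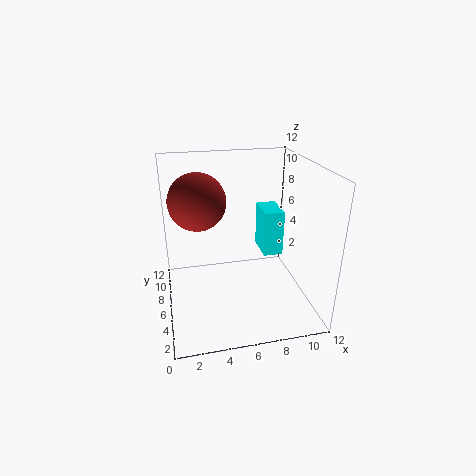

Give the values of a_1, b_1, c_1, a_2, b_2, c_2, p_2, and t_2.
a_1 = 3, b_1 = 8.5, c_1 = 8.5, a_2 = 7.5, b_2 = 3.5, c_2 = 5.5, p_2 = 1.5, t_2 = 3.5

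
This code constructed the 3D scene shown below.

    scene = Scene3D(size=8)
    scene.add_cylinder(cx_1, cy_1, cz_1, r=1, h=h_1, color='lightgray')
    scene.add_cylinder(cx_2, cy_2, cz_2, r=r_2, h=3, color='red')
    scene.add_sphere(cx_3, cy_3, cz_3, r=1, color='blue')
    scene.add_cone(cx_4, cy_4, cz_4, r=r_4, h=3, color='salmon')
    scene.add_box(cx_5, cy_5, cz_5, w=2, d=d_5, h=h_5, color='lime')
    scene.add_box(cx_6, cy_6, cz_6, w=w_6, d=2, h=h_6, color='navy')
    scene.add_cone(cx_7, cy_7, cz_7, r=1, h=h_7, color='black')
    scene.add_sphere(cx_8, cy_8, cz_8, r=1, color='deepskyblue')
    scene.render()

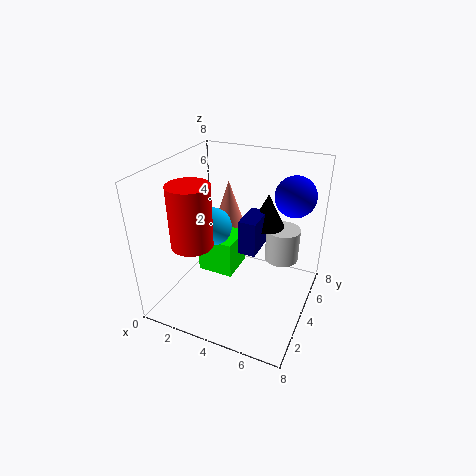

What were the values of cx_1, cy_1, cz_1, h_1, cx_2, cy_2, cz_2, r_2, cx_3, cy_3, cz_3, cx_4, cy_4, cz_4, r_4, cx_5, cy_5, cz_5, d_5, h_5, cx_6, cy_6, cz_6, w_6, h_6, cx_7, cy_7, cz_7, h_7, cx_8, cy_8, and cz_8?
cx_1 = 6, cy_1 = 6, cz_1 = 2, h_1 = 2, cx_2 = 3, cy_2 = 1, cz_2 = 5, r_2 = 1, cx_3 = 7, cy_3 = 4, cz_3 = 7, cx_4 = 2, cy_4 = 7, cz_4 = 3, r_4 = 1, cx_5 = 2, cy_5 = 3, cz_5 = 2, d_5 = 2, h_5 = 2, cx_6 = 4, cy_6 = 4, cz_6 = 3, w_6 = 1, h_6 = 2, cx_7 = 5, cy_7 = 6, cz_7 = 4, h_7 = 2, cx_8 = 3, cy_8 = 3, cz_8 = 5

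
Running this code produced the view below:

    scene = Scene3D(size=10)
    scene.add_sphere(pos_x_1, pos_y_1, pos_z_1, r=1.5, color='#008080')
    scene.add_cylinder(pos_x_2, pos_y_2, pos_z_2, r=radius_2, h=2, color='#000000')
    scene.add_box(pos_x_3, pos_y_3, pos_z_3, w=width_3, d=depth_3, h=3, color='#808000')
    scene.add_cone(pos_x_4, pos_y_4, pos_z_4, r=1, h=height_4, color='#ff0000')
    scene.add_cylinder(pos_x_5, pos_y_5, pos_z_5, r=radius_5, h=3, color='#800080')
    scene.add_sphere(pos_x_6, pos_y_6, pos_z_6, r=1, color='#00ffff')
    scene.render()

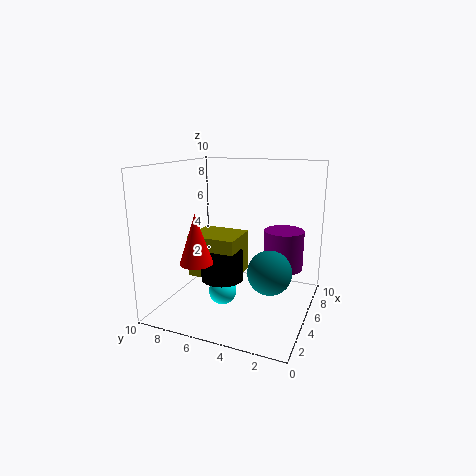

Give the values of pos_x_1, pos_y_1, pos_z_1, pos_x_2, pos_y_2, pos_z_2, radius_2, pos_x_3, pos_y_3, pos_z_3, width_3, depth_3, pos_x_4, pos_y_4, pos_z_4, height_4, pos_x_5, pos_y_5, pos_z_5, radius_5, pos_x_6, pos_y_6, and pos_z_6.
pos_x_1 = 4.5; pos_y_1 = 2.5; pos_z_1 = 3; pos_x_2 = 4.5; pos_y_2 = 6; pos_z_2 = 2; radius_2 = 1.5; pos_x_3 = 4; pos_y_3 = 5; pos_z_3 = 2; width_3 = 3; depth_3 = 3.5; pos_x_4 = 1; pos_y_4 = 6; pos_z_4 = 4.5; height_4 = 3; pos_x_5 = 8; pos_y_5 = 2.5; pos_z_5 = 2; radius_5 = 1.5; pos_x_6 = 4.5; pos_y_6 = 6; pos_z_6 = 1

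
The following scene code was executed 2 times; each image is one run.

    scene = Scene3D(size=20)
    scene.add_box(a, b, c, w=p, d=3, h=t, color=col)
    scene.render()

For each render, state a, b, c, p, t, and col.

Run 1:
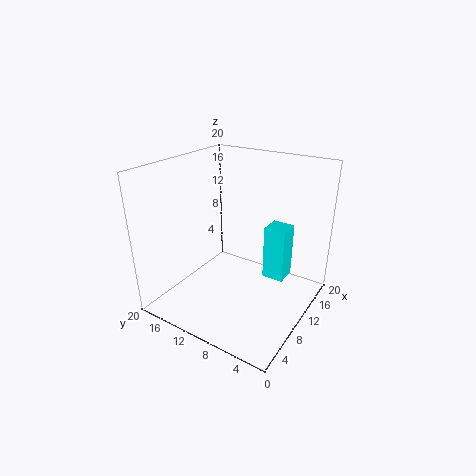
a = 11; b = 3.5; c = 4.5; p = 3; t = 7.5; col = 'cyan'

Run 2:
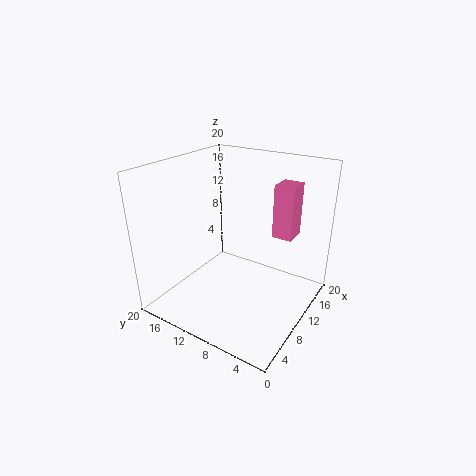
a = 15.5; b = 4.5; c = 8.5; p = 3.5; t = 8; col = 'hotpink'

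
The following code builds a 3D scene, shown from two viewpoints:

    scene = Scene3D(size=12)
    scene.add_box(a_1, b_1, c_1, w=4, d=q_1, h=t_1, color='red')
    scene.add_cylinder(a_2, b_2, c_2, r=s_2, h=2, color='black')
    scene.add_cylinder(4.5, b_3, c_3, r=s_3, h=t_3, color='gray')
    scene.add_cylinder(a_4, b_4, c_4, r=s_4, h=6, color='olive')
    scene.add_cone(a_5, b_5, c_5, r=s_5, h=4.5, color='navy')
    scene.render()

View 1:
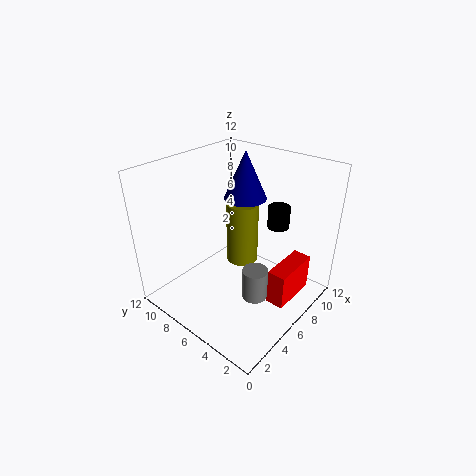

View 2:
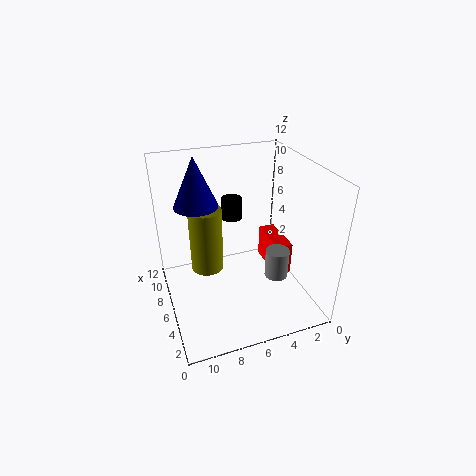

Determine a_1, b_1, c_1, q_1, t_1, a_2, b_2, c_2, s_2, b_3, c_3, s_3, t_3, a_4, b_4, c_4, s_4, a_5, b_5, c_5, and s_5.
a_1 = 5.5, b_1 = 1, c_1 = 1.5, q_1 = 1.5, t_1 = 3, a_2 = 10.5, b_2 = 5, c_2 = 5.5, s_2 = 1, b_3 = 3, c_3 = 2.5, s_3 = 1, t_3 = 2.5, a_4 = 9, b_4 = 8, c_4 = 1.5, s_4 = 1.5, a_5 = 10, b_5 = 8.5, c_5 = 7.5, s_5 = 2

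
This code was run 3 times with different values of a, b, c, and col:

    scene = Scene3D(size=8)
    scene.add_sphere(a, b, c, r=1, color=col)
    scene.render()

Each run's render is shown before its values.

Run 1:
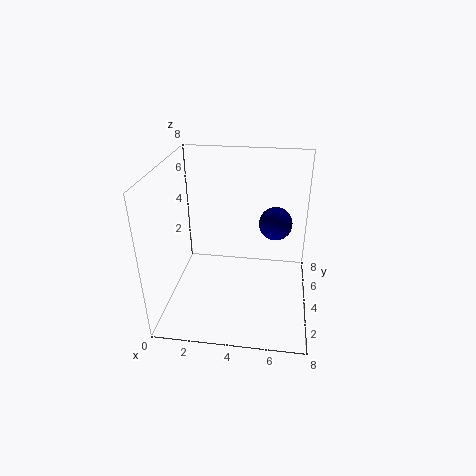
a = 6, b = 6, c = 4, col = 'navy'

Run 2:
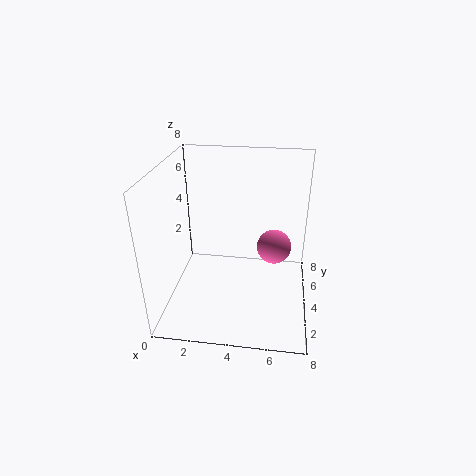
a = 6, b = 5, c = 3, col = 'hotpink'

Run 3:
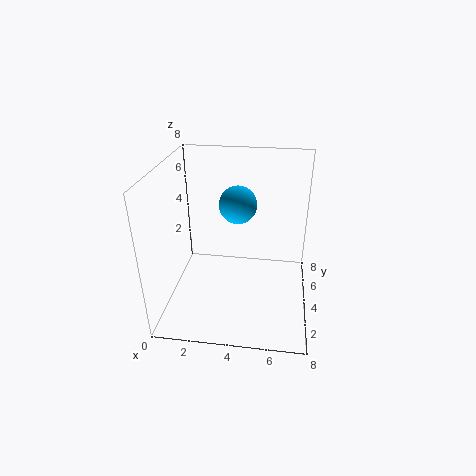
a = 4, b = 4, c = 6, col = 'deepskyblue'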